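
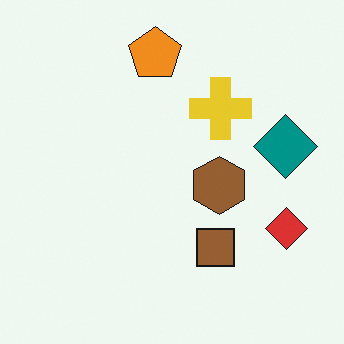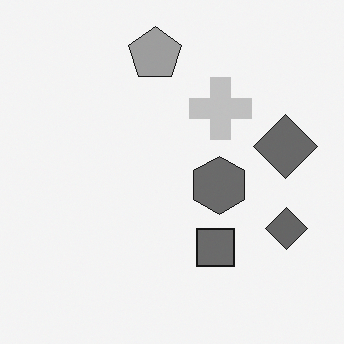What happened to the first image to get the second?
The image was converted to grayscale.

All color is removed — every shape is now a shade of grey.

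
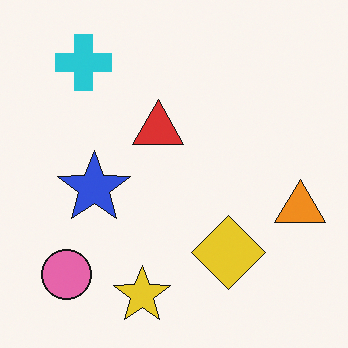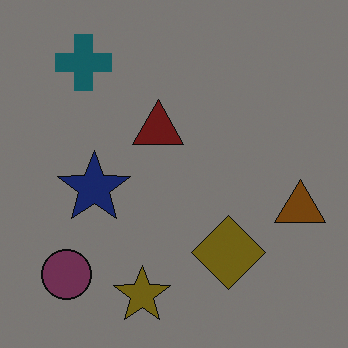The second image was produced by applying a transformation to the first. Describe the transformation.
Darkened a lot.

Every pixel — background and shapes alike — is uniformly darkened.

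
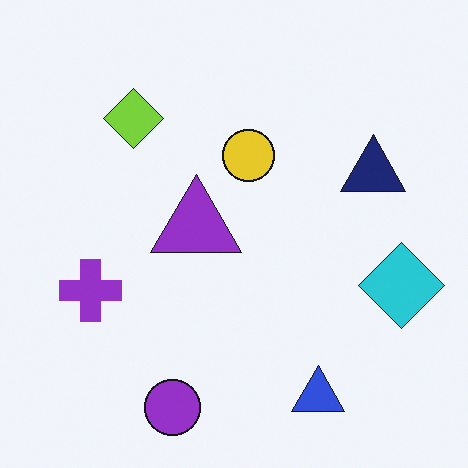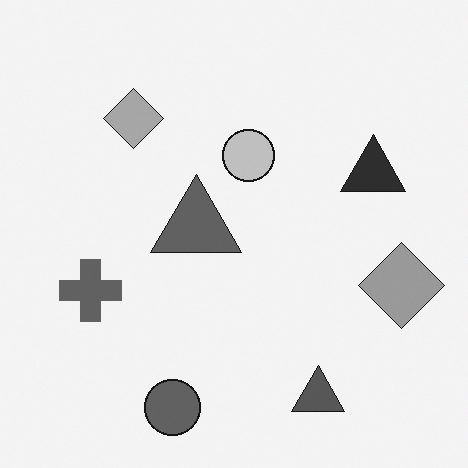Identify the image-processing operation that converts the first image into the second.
The second image is the first converted to grayscale.

All color is removed — every shape is now a shade of grey.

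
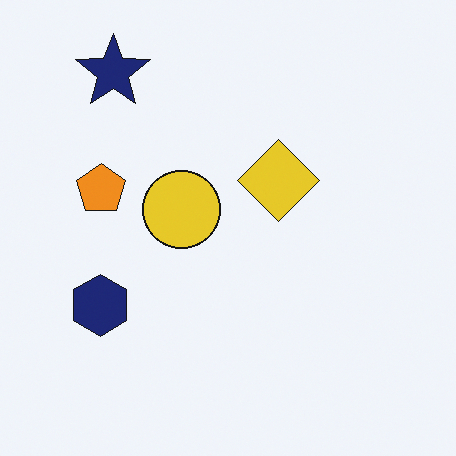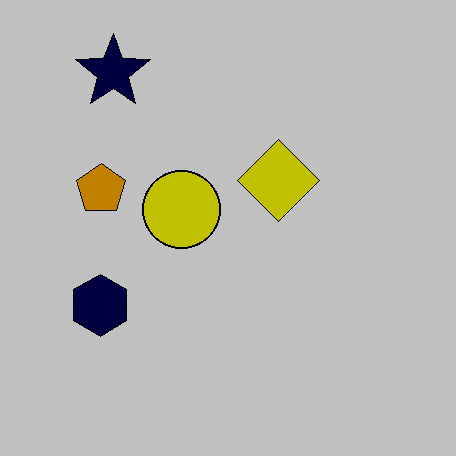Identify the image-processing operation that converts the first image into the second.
The image was heavily posterized to just a handful of flat colors.

Each flat color has snapped to a coarser quantized level — most visibly, the near-white background has dropped to a flat grey.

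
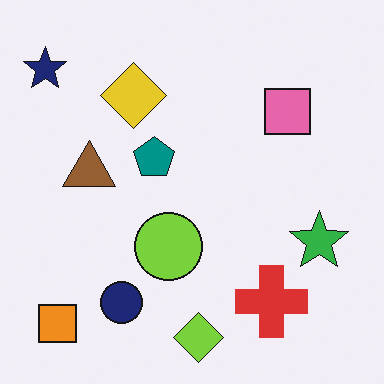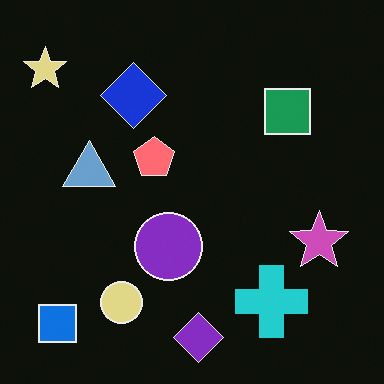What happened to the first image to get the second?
This is the original image color-inverted (negative).

The light background has become dark and every shape's color is its complement — a photographic negative.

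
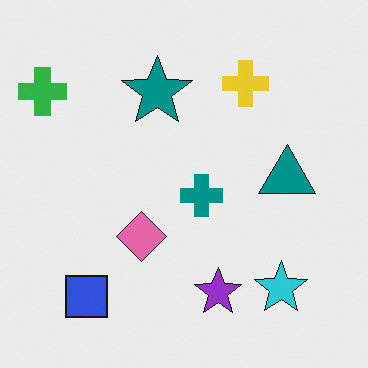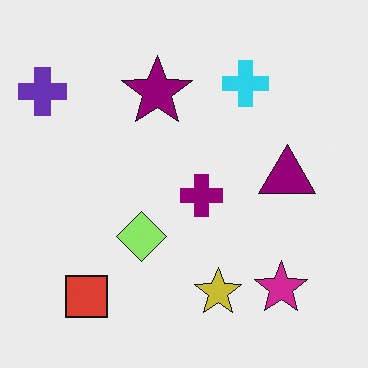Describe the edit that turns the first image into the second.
Hue-shifted through roughly a third of the color wheel.

Every shape's color has rotated by the same amount around the hue wheel — a uniform hue shift.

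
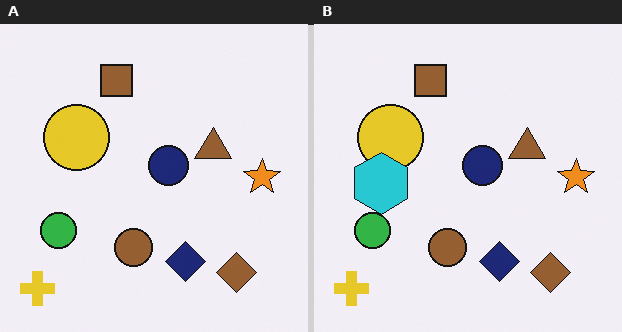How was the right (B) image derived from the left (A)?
The right (B) image is the left (A) overlaid with an additional cyan hexagon.

A cyan hexagon appears in the right (B) image that is absent from the left (A).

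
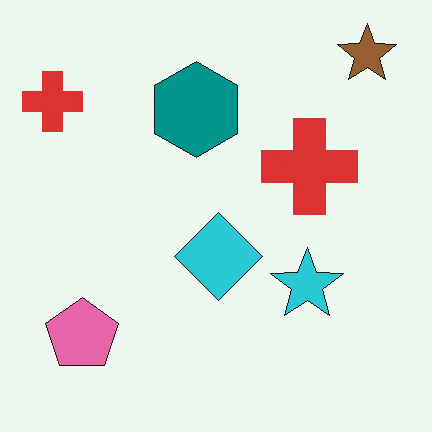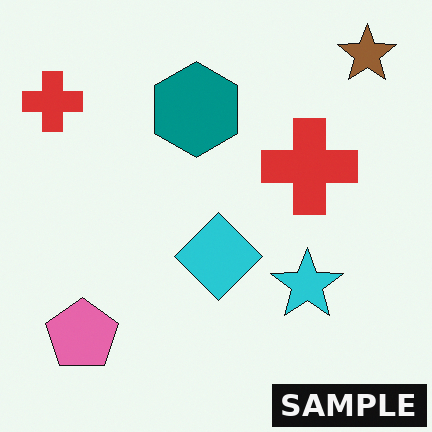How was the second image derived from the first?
The image was watermarked with the text "SAMPLE" in the lower-right corner.

A dark label reading "SAMPLE" appears in the lower-right corner.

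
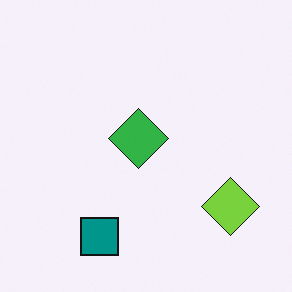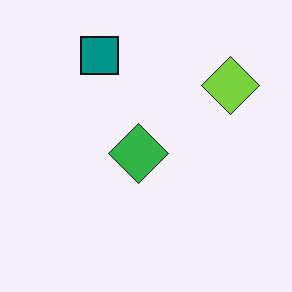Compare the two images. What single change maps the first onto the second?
The second image is the first flipped vertically (top ↔ bottom).

The teal square is in the bottom of the first image and the top of the second — shapes on opposite sides of the horizontal midline have swapped in a mirror flip.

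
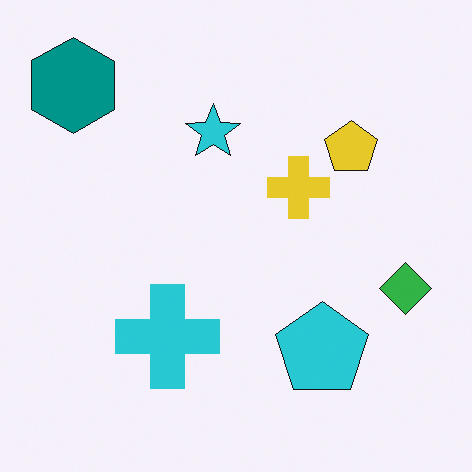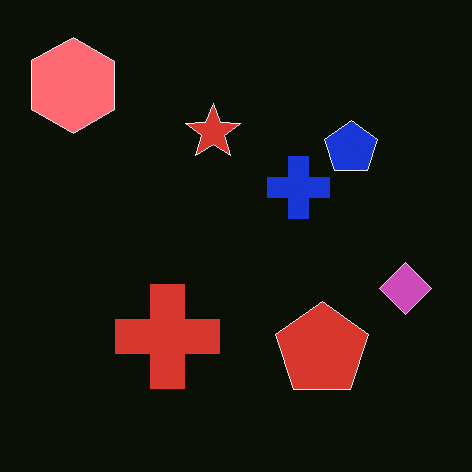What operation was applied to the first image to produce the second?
Color-inverted (negative).

The light background has become dark and every shape's color is its complement — a photographic negative.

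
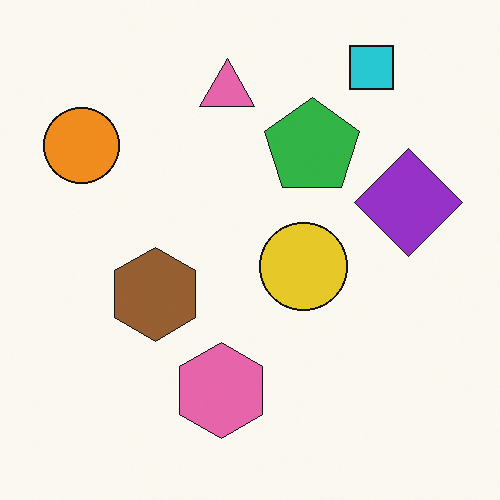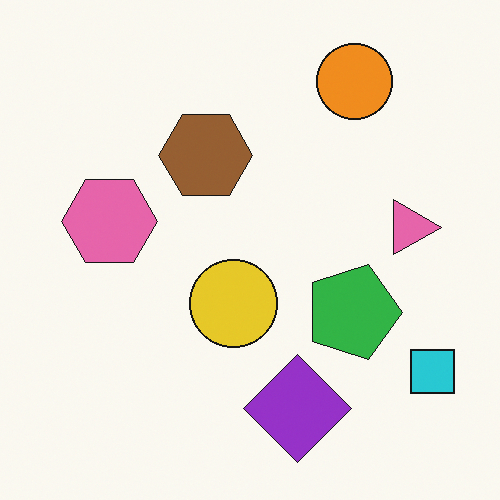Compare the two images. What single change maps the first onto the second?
This is the original image rotated 90° clockwise.

The cyan square sits in the top-right of the first image and the bottom-right of the second — consistent with a whole-image 90° clockwise rotation.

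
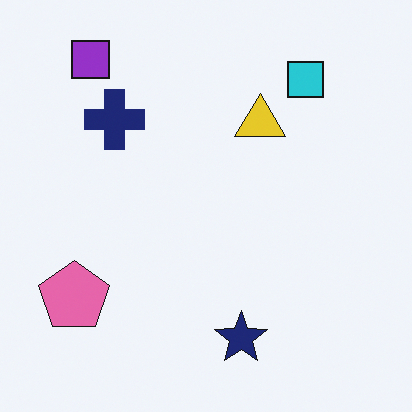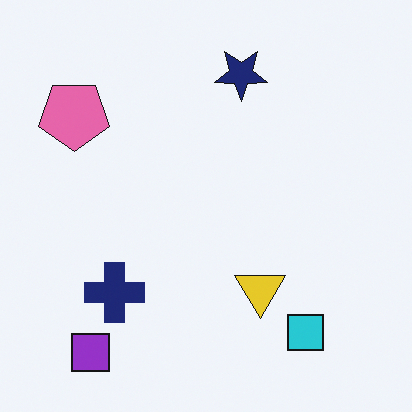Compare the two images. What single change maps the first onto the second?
The transformation is: flipped vertically (top ↔ bottom).

The purple square is in the top-left of the first image and the bottom-left of the second — shapes on opposite sides of the horizontal midline have swapped in a mirror flip.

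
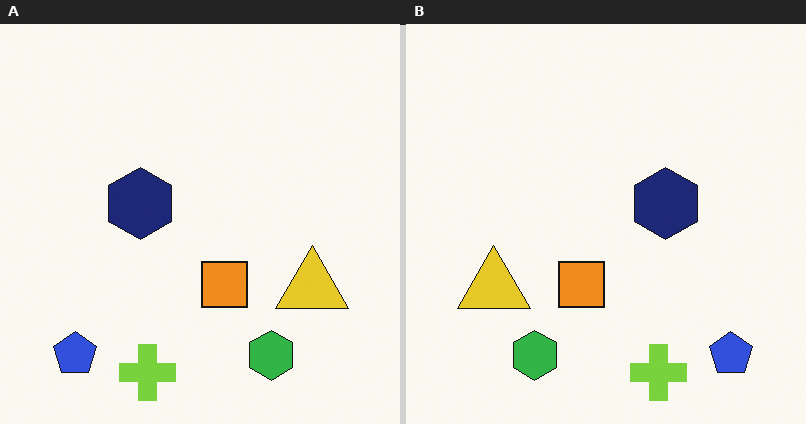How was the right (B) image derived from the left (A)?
Flipped horizontally (left ↔ right).

The blue pentagon is in the bottom-left of the left (A) image and the bottom-right of the right (B) — shapes on opposite sides of the vertical midline have swapped in a mirror flip.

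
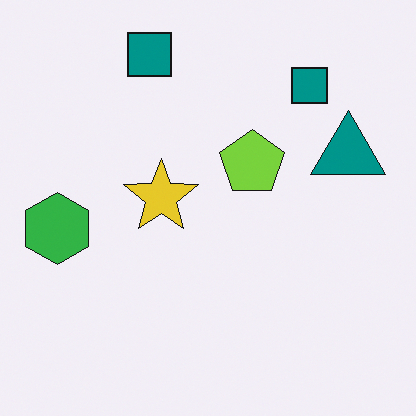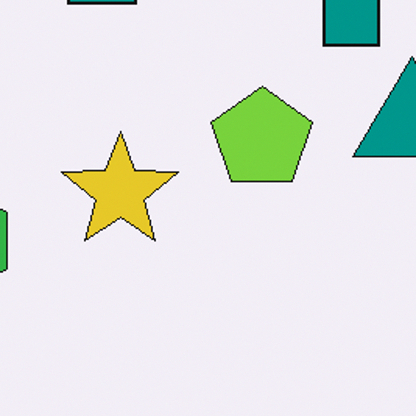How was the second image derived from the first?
The transformation is: cropped to a modestly smaller region and rescaled.

The visible shapes are larger and the field of view is narrower; shapes near the original edges may be partly or wholly outside the frame — a crop-and-rescale.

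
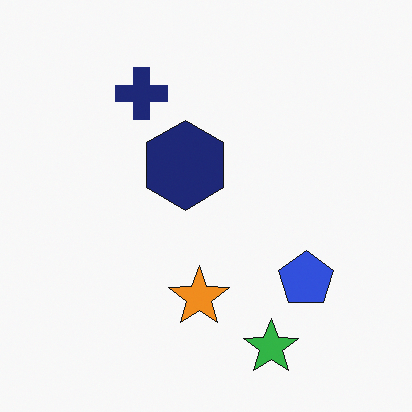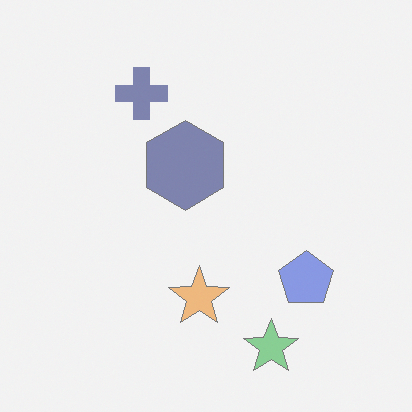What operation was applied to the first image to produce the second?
The second image is the first given much lower contrast.

Tones are pushed toward mid-grey across the whole image — a global contrast change.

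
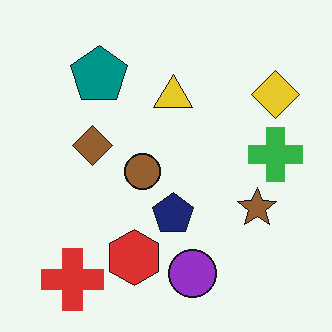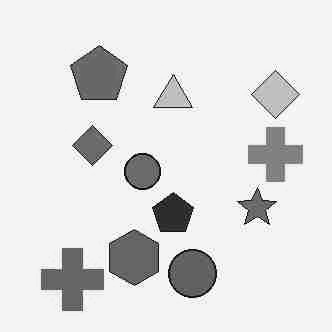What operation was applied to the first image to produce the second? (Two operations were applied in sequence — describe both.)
The second image is the first heavily JPEG-compressed with obvious blocking artifacts, then converted to grayscale.

Blocky 8×8 compression artifacts appear around shape edges and the flat background shows ringing — characteristic JPEG degradation. All color is removed — every shape is now a shade of grey.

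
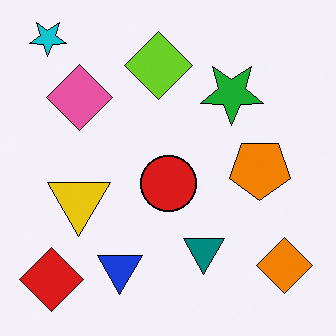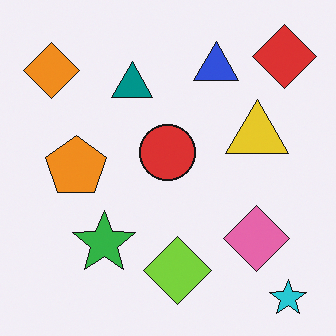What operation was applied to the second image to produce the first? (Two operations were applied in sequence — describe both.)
It was rotated 180°, then given slightly increased contrast.

The cyan star sits in the bottom-right of the second image and the top-left of the first — consistent with a whole-image 180° rotation. Tones are pushed away from mid-grey across the whole image — a global contrast change.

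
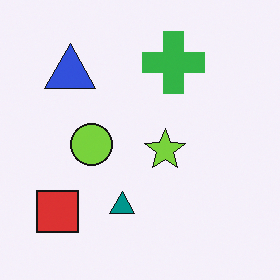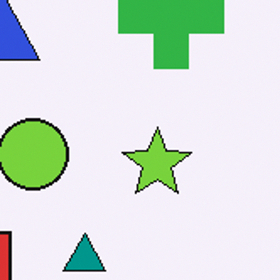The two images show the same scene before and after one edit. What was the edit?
It was cropped to a noticeably smaller region and rescaled.

The visible shapes are larger and the field of view is narrower; shapes near the original edges may be partly or wholly outside the frame — a crop-and-rescale.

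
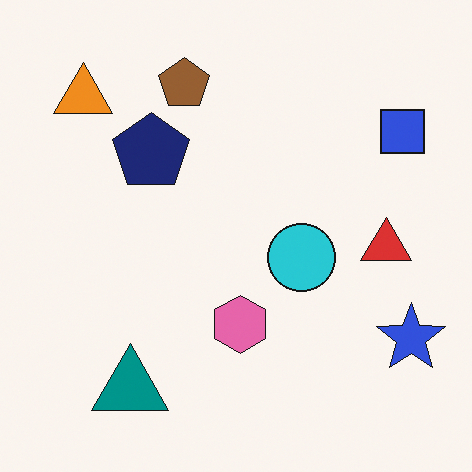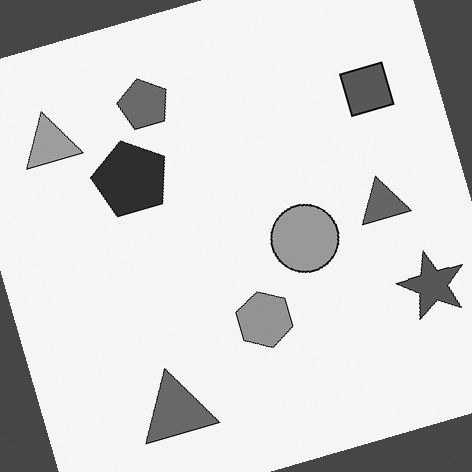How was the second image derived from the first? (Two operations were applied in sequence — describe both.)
It was converted to grayscale, then rotated counter-clockwise by a moderate amount.

All color is removed — every shape is now a shade of grey. Every shape is tilted by the same angle and the image corners show triangular fill wedges — a whole-image rotation by a non-right angle.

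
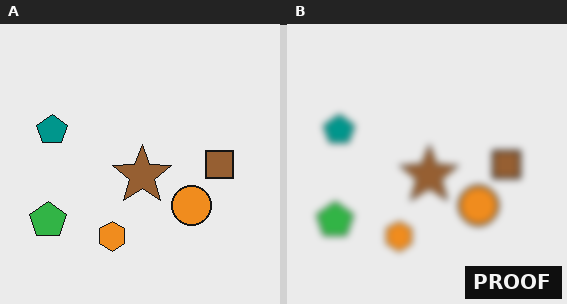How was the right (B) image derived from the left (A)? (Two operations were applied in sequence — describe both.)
The transformation is: moderately blurred, then watermarked with the text "PROOF" in the lower-right corner.

Shape edges and outlines are uniformly softened across the whole image. A dark label reading "PROOF" appears in the lower-right corner.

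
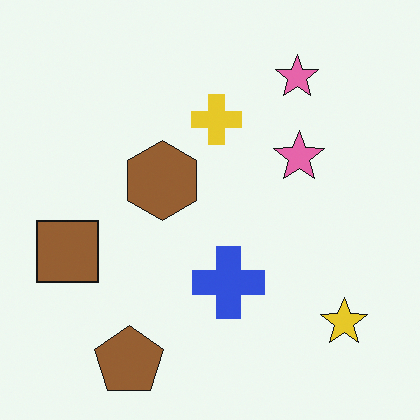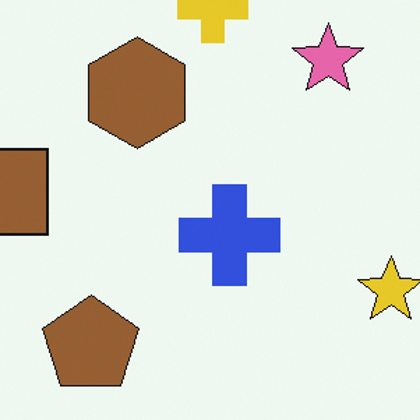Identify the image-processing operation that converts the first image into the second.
The image was cropped to a modestly smaller region and rescaled.

The visible shapes are larger and the field of view is narrower; shapes near the original edges may be partly or wholly outside the frame — a crop-and-rescale.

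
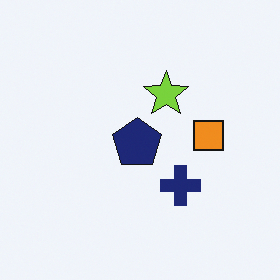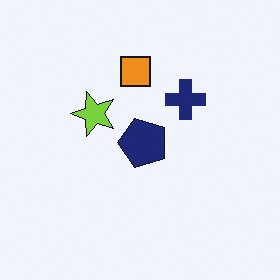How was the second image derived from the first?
Rotated 90° counter-clockwise.

The orange square sits in the right of the first image and the top of the second — consistent with a whole-image 90° counter-clockwise rotation.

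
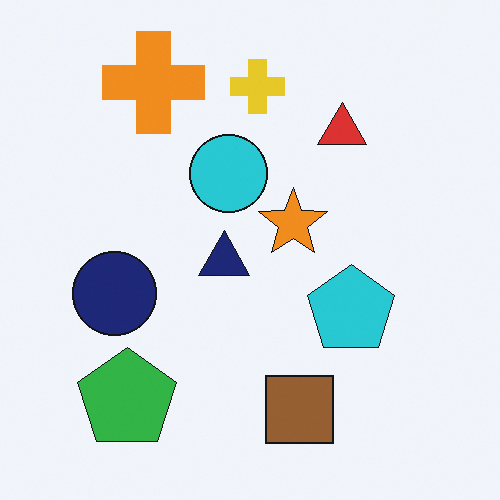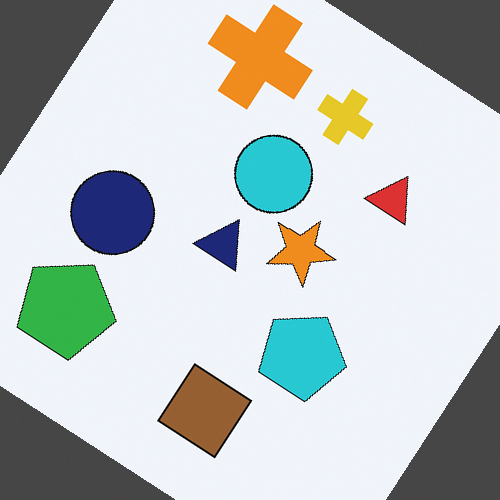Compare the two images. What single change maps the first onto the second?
The second image is the first rotated clockwise by a large amount — several tens of degrees.

Every shape is tilted by the same angle and the image corners show triangular fill wedges — a whole-image rotation by a non-right angle.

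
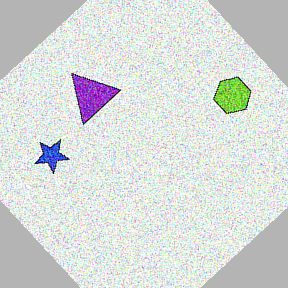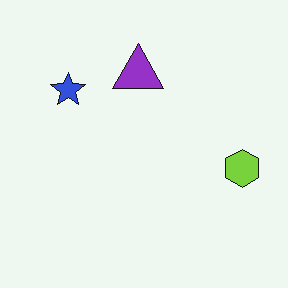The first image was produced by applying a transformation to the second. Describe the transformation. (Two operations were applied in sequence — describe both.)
Degraded with heavy additive noise, then rotated counter-clockwise by a large amount — several tens of degrees.

Random speckle covers the whole image, including the flat background. Every shape is tilted by the same angle and the image corners show triangular fill wedges — a whole-image rotation by a non-right angle.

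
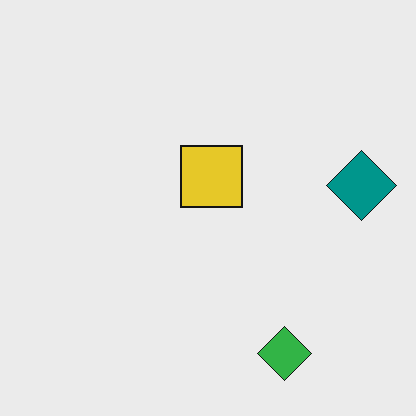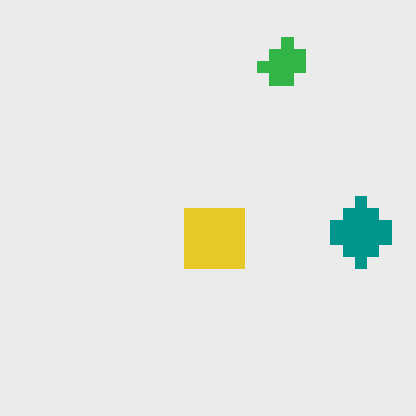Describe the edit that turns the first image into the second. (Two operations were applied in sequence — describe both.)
The image was coarsely pixelated, then flipped vertically (top ↔ bottom).

Shapes are reduced to large square blocks; fine edges and outlines are lost — a downscale-then-upscale (mosaic) effect. The green diamond is in the bottom-right of the first image and the top-right of the second — shapes on opposite sides of the horizontal midline have swapped in a mirror flip.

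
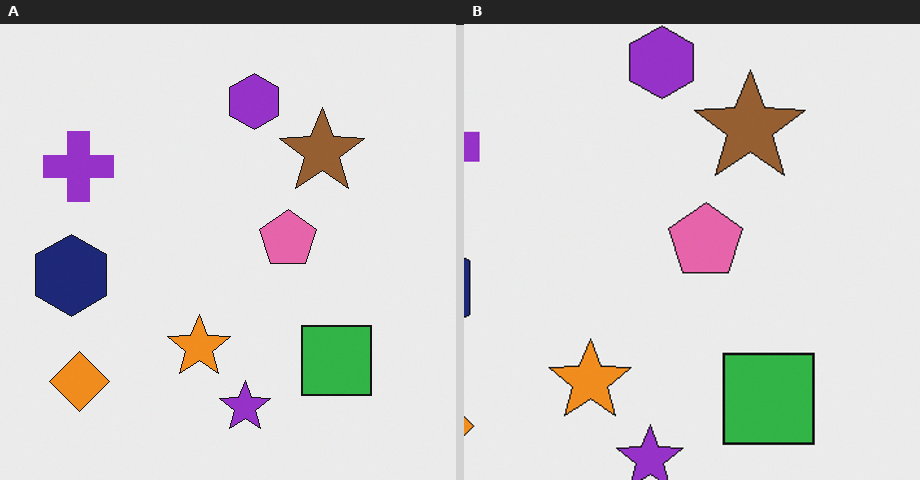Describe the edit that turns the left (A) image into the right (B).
The transformation is: cropped slightly and scaled back up.

The visible shapes are larger and the field of view is narrower; shapes near the original edges may be partly or wholly outside the frame — a crop-and-rescale.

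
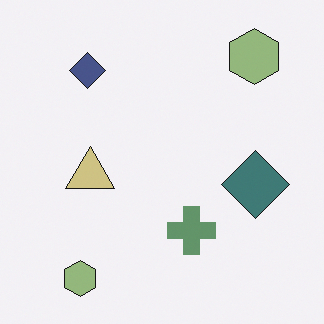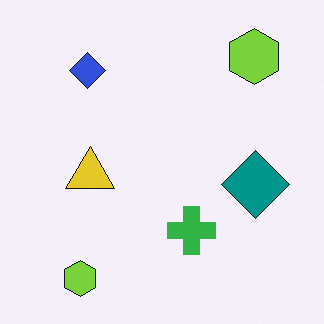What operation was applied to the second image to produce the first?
The first image is the second made much more muted (saturation change).

All colors are more muted and greyish — a global saturation change.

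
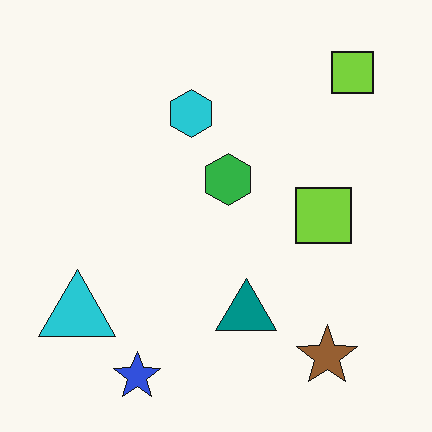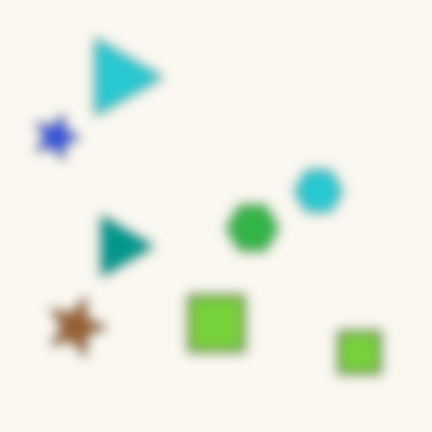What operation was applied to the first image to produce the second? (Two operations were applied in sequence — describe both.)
This is the original image rotated 90° clockwise, then heavily blurred.

The brown star sits in the bottom-right of the first image and the bottom-left of the second — consistent with a whole-image 90° clockwise rotation. Shape edges and outlines are uniformly softened across the whole image.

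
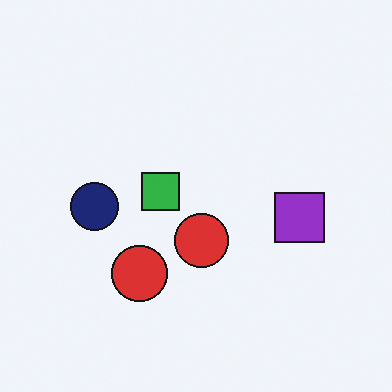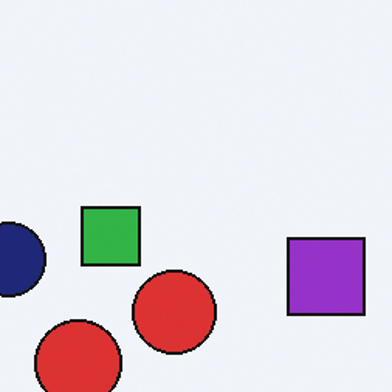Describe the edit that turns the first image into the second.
The second image is the first cropped slightly and scaled back up.

The visible shapes are larger and the field of view is narrower; shapes near the original edges may be partly or wholly outside the frame — a crop-and-rescale.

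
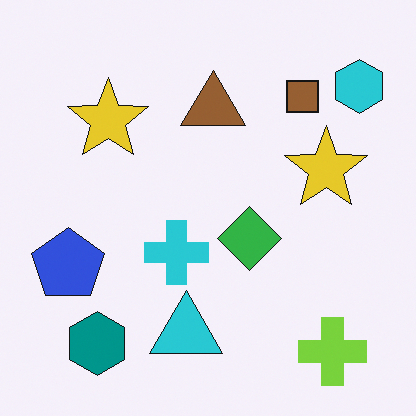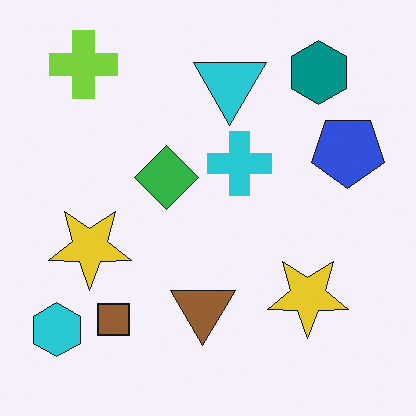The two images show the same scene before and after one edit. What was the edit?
Rotated 180°.

The cyan hexagon sits in the top-right of the first image and the bottom-left of the second — consistent with a whole-image 180° rotation.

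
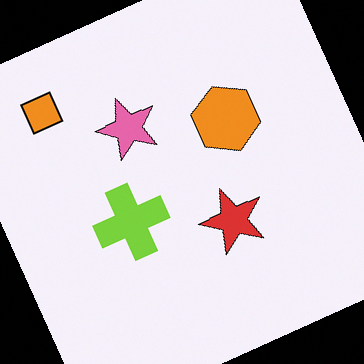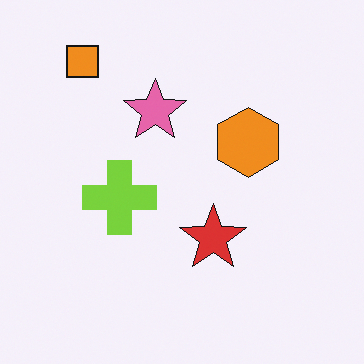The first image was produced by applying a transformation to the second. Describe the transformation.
This is the original image rotated counter-clockwise by a moderate amount.

Every shape is tilted by the same angle and the image corners show triangular fill wedges — a whole-image rotation by a non-right angle.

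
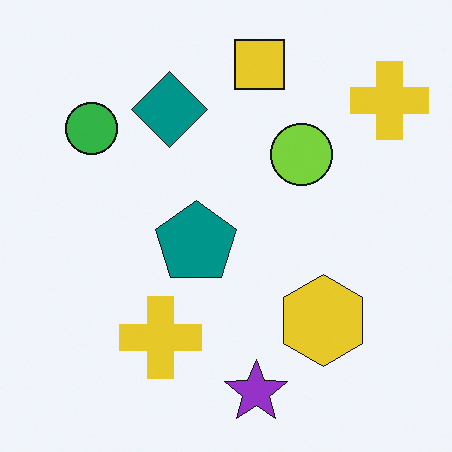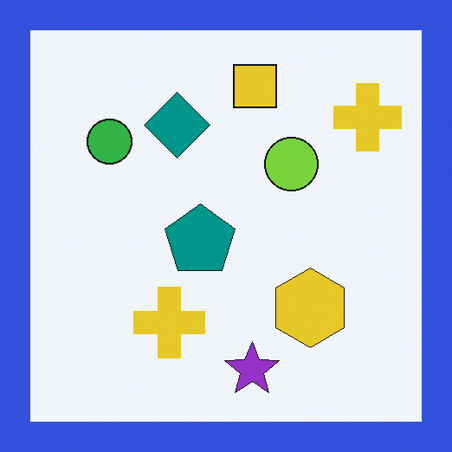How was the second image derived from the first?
The second image is the first framed with a blue border.

A solid blue frame runs around the edge of the second image, with the content slightly shrunk inside it.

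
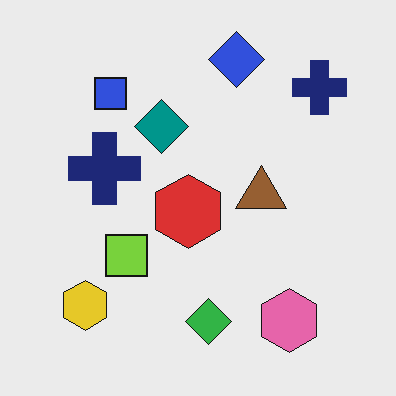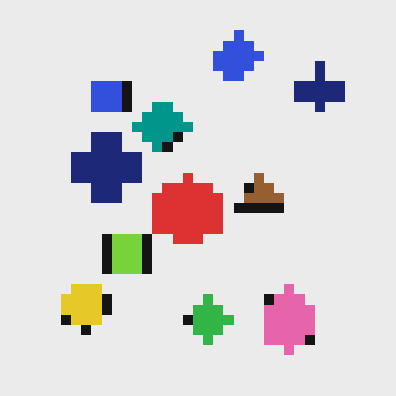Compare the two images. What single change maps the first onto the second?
It was heavily pixelated into large blocks.

Shapes are reduced to large square blocks; fine edges and outlines are lost — a downscale-then-upscale (mosaic) effect.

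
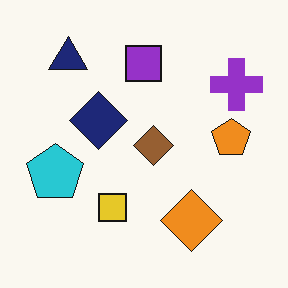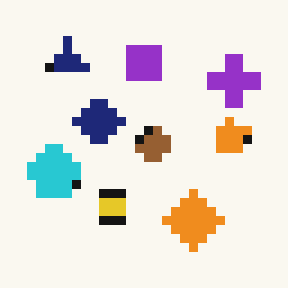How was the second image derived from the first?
It was heavily pixelated into large blocks.

Shapes are reduced to large square blocks; fine edges and outlines are lost — a downscale-then-upscale (mosaic) effect.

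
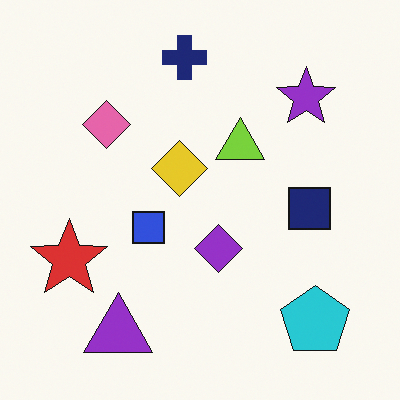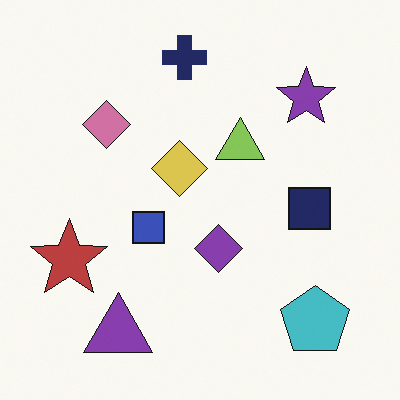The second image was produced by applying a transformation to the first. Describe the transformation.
This is the original image slightly desaturated.

All colors are more muted and greyish — a global saturation change.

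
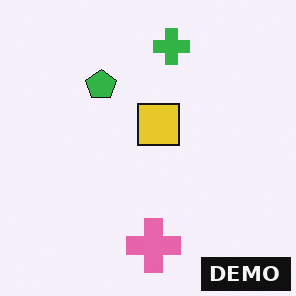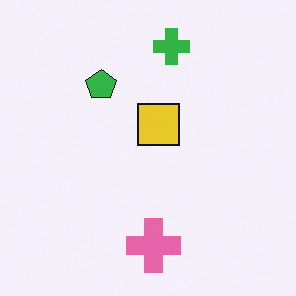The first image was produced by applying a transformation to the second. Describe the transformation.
The transformation is: watermarked with the text "DEMO" in the lower-right corner.

A dark label reading "DEMO" appears in the lower-right corner.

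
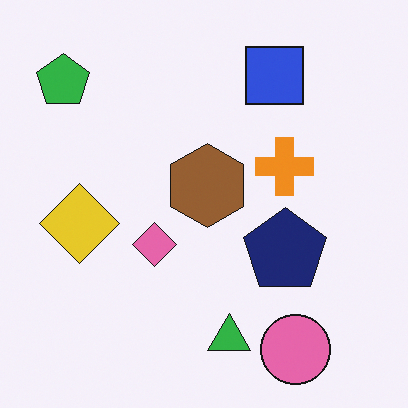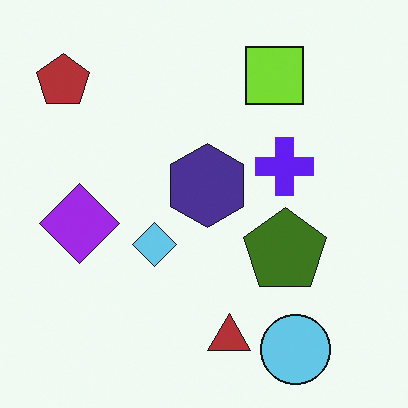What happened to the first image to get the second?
The image was hue-shifted by a large amount.

Every shape's color has rotated by the same amount around the hue wheel — a uniform hue shift.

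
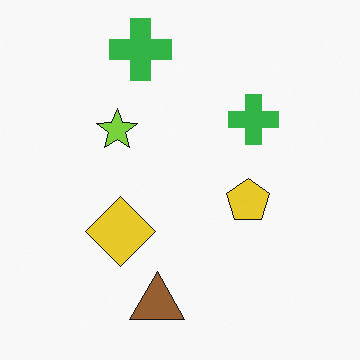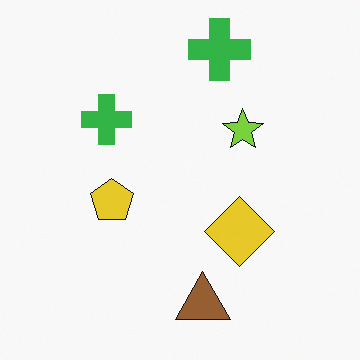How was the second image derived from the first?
It was flipped horizontally (left ↔ right).

The yellow pentagon is in the right of the first image and the left of the second — shapes on opposite sides of the vertical midline have swapped in a mirror flip.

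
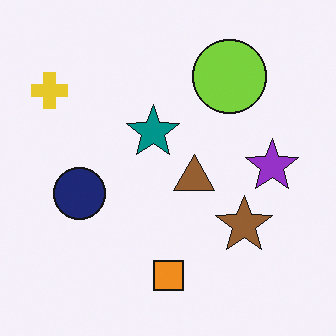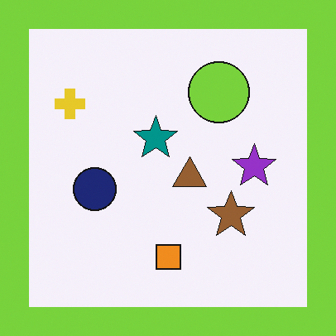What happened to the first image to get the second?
This is the original image framed with a lime border.

A solid lime frame runs around the edge of the second image, with the content slightly shrunk inside it.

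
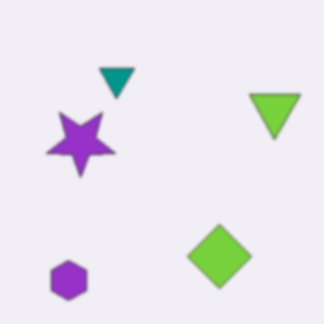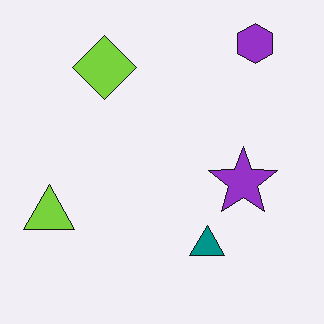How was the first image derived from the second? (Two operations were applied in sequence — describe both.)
This is the original image rotated 180°, then lightly blurred.

The purple hexagon sits in the top-right of the second image and the bottom-left of the first — consistent with a whole-image 180° rotation. Shape edges and outlines are uniformly softened across the whole image.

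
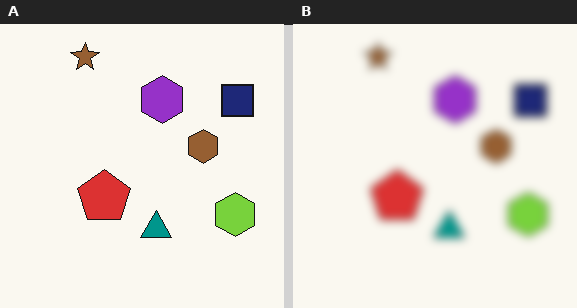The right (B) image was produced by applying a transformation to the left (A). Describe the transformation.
The image was noticeably gaussian-blurred.

Shape edges and outlines are uniformly softened across the whole image.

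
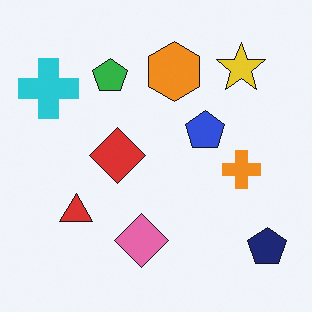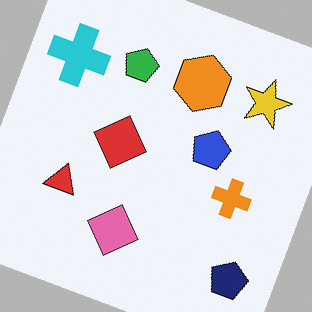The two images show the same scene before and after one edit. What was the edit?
It was rotated clockwise by a clearly visible amount.

Every shape is tilted by the same angle and the image corners show triangular fill wedges — a whole-image rotation by a non-right angle.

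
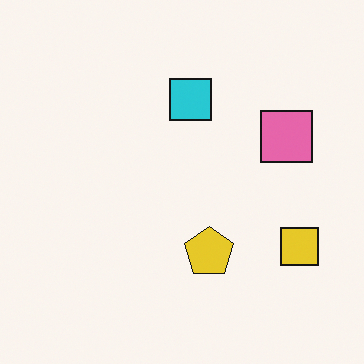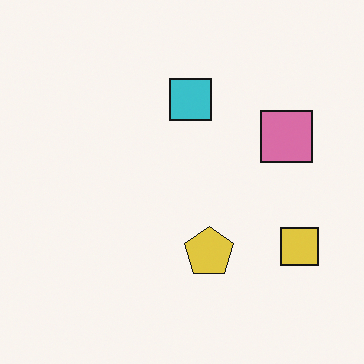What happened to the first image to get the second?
The transformation is: slightly desaturated.

All colors are more muted and greyish — a global saturation change.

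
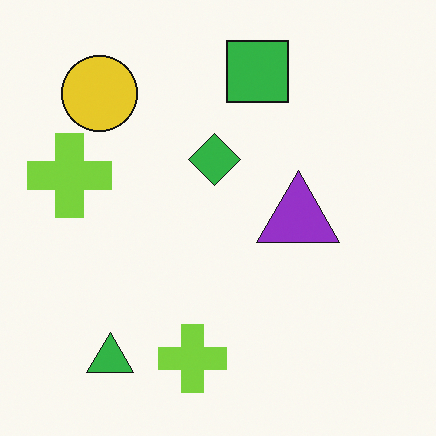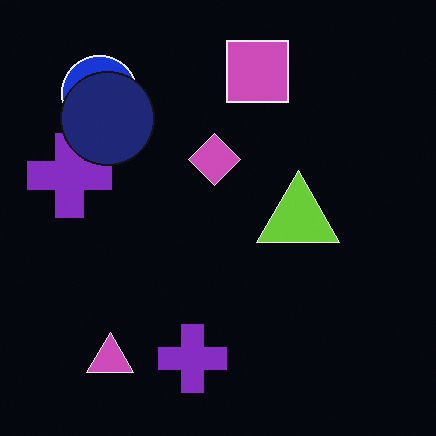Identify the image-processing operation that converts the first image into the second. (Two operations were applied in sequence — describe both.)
The transformation is: color-inverted (negative), then overlaid with an additional navy circle.

The light background has become dark and every shape's color is its complement — a photographic negative. A navy circle appears in the second image that is absent from the first.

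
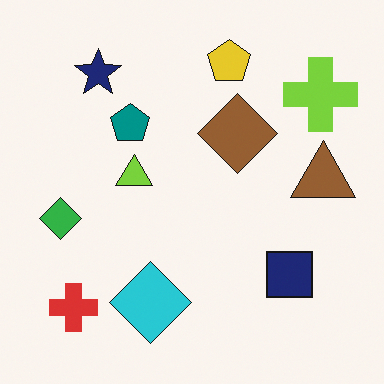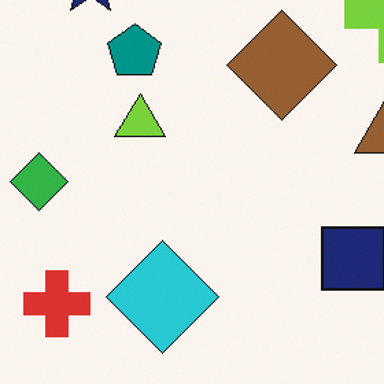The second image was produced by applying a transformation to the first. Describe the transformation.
The transformation is: cropped slightly and scaled back up.

The visible shapes are larger and the field of view is narrower; shapes near the original edges may be partly or wholly outside the frame — a crop-and-rescale.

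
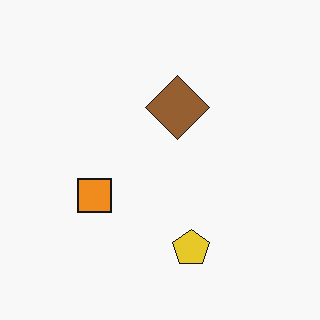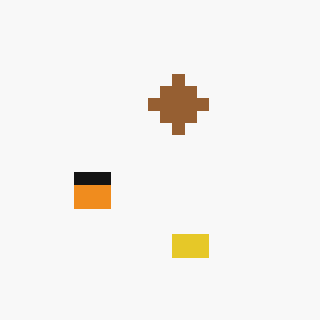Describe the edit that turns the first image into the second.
This is the original image coarsely pixelated.

Shapes are reduced to large square blocks; fine edges and outlines are lost — a downscale-then-upscale (mosaic) effect.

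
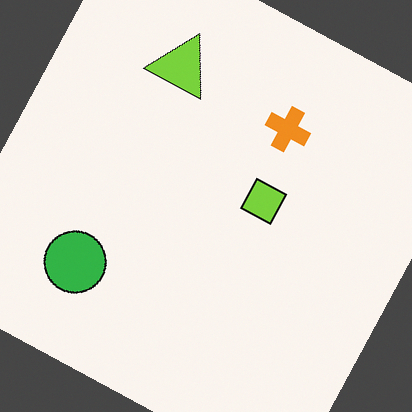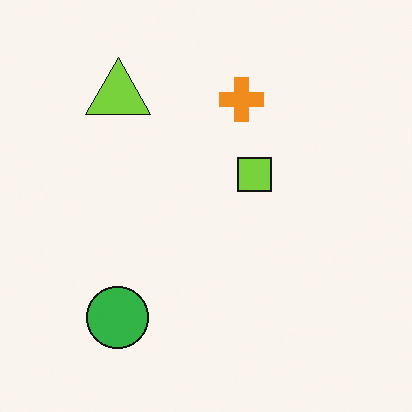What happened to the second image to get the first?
This is the original image rotated clockwise by a clearly visible amount.

Every shape is tilted by the same angle and the image corners show triangular fill wedges — a whole-image rotation by a non-right angle.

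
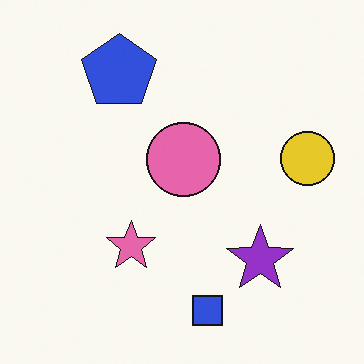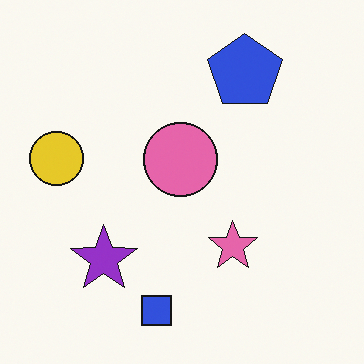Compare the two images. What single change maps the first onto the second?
Flipped horizontally (left ↔ right).

The yellow circle is in the right of the first image and the left of the second — shapes on opposite sides of the vertical midline have swapped in a mirror flip.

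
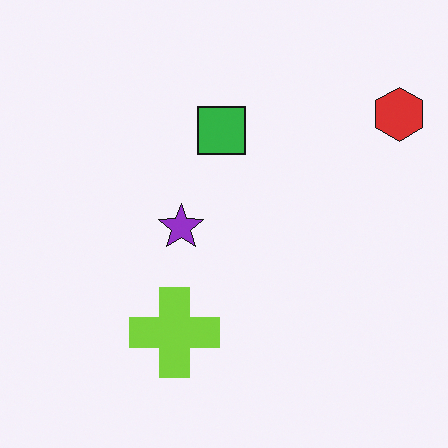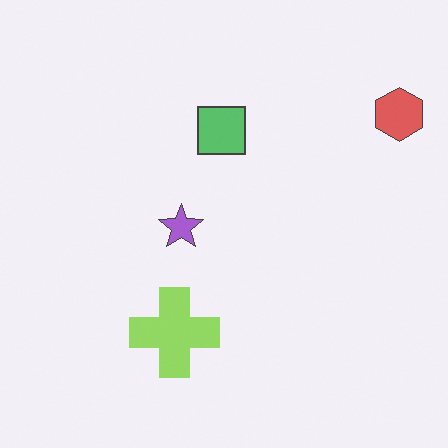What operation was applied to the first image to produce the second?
Given slightly reduced contrast.

Tones are pushed toward mid-grey across the whole image — a global contrast change.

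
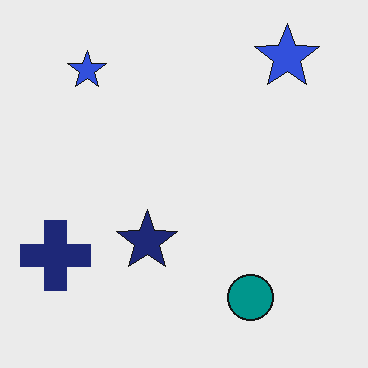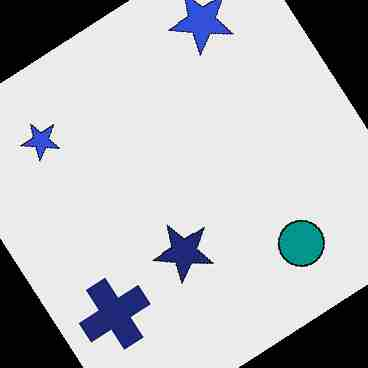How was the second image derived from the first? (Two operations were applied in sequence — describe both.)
The second image is the first rotated counter-clockwise by a large amount — several tens of degrees, then heavily JPEG-compressed with obvious blocking artifacts.

Every shape is tilted by the same angle and the image corners show triangular fill wedges — a whole-image rotation by a non-right angle. Blocky 8×8 compression artifacts appear around shape edges and the flat background shows ringing — characteristic JPEG degradation.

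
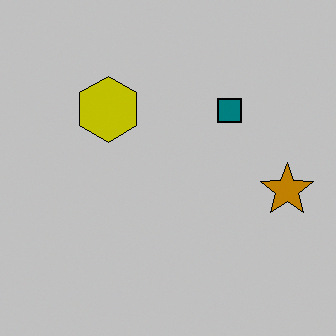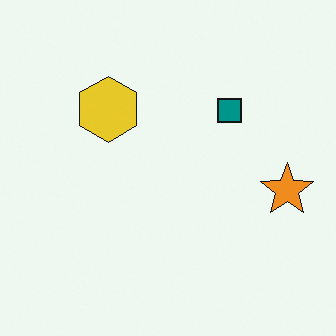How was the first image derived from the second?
This is the original image heavily posterized to just a handful of flat colors.

Each flat color has snapped to a coarser quantized level — most visibly, the near-white background has dropped to a flat grey.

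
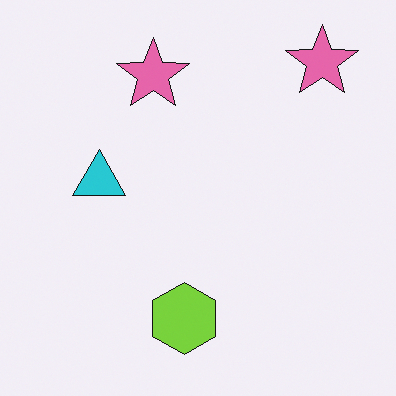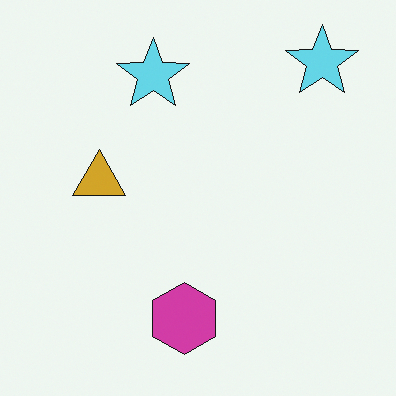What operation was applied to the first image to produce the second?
This is the original image hue-shifted through roughly half the color wheel.

Every shape's color has rotated by the same amount around the hue wheel — a uniform hue shift.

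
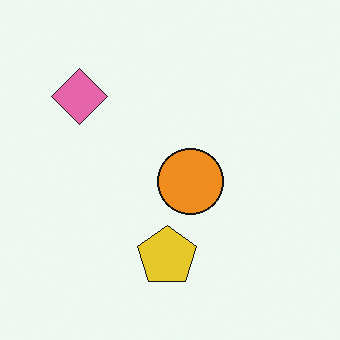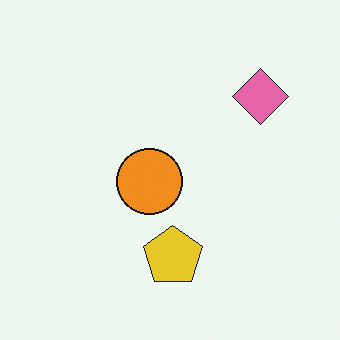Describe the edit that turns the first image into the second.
The second image is the first flipped horizontally (left ↔ right).

The pink diamond is in the top-left of the first image and the top-right of the second — shapes on opposite sides of the vertical midline have swapped in a mirror flip.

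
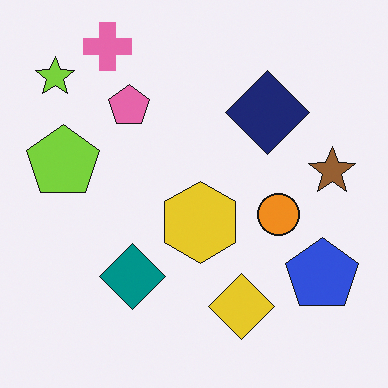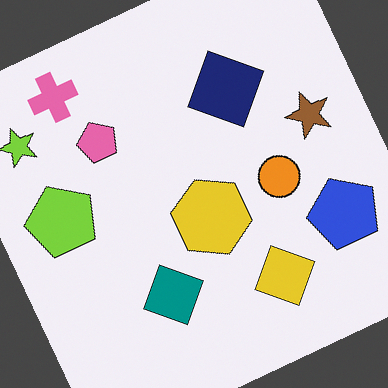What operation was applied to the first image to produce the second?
This is the original image rotated counter-clockwise by a moderate amount.

Every shape is tilted by the same angle and the image corners show triangular fill wedges — a whole-image rotation by a non-right angle.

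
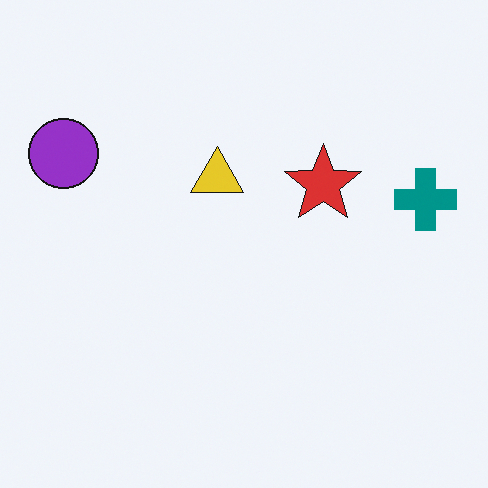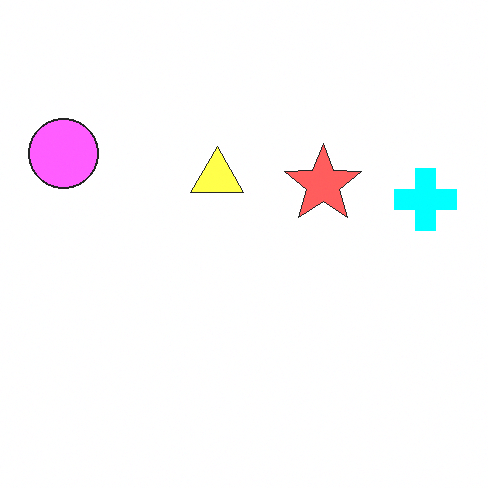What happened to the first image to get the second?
Noticeably brightened.

Every pixel — background and shapes alike — is uniformly brightened.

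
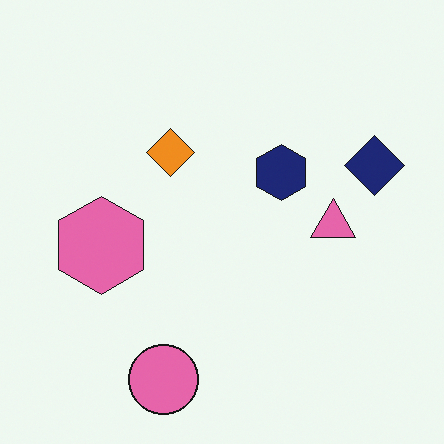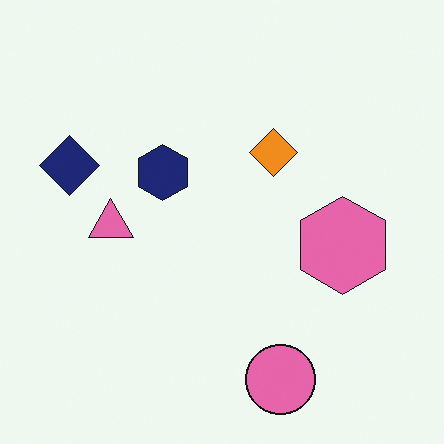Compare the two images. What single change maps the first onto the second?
It was flipped horizontally (left ↔ right).

The navy diamond is in the right of the first image and the left of the second — shapes on opposite sides of the vertical midline have swapped in a mirror flip.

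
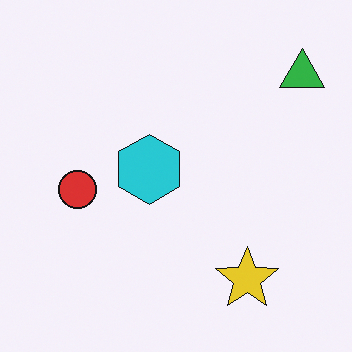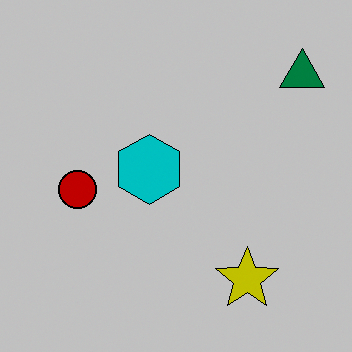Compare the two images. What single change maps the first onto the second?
It was heavily posterized to just a handful of flat colors.

Each flat color has snapped to a coarser quantized level — most visibly, the near-white background has dropped to a flat grey.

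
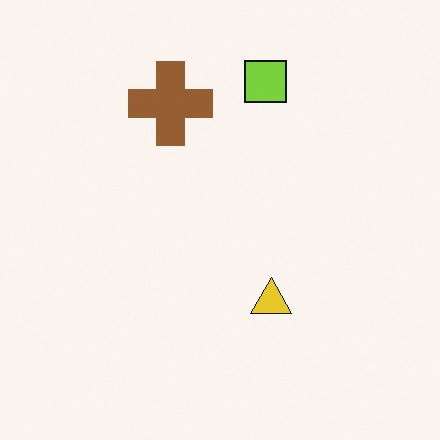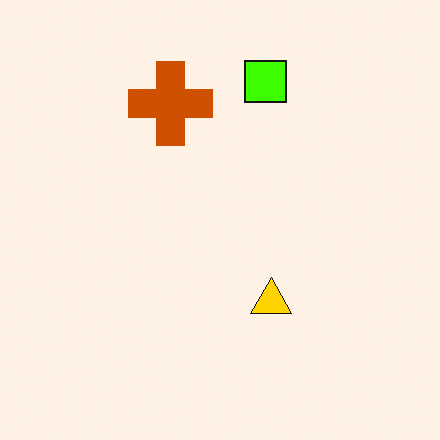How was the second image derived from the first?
It was heavily oversaturated.

All colors are more vivid — a global saturation change.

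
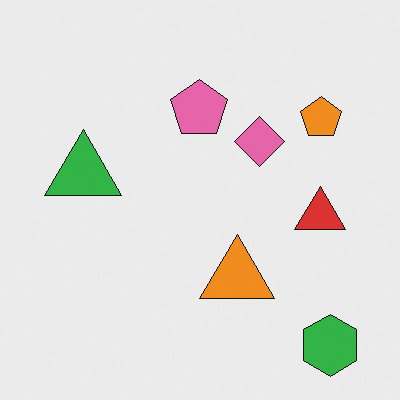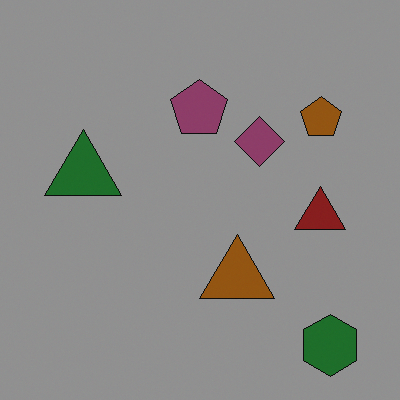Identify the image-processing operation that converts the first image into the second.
Substantially darkened.

Every pixel — background and shapes alike — is uniformly darkened.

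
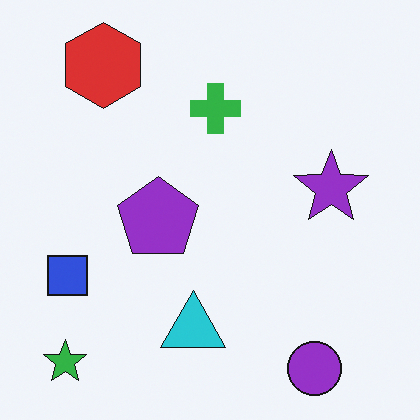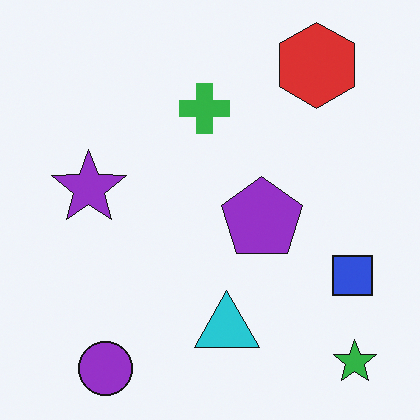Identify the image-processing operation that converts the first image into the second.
Flipped horizontally (left ↔ right).

The green star is in the bottom-left of the first image and the bottom-right of the second — shapes on opposite sides of the vertical midline have swapped in a mirror flip.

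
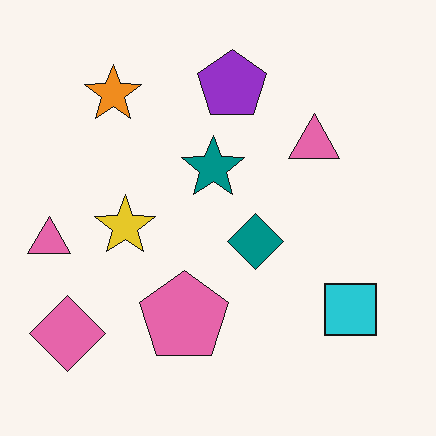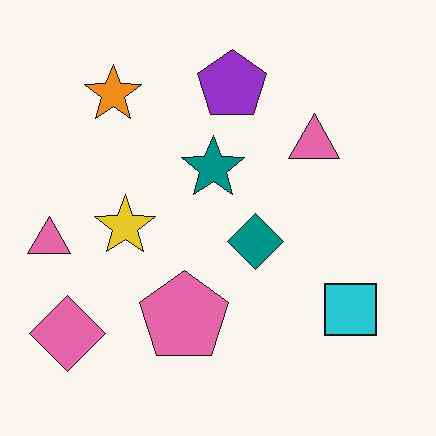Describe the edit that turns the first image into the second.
The image was JPEG-compressed with visible artifacts.

Blocky 8×8 compression artifacts appear around shape edges and the flat background shows ringing — characteristic JPEG degradation.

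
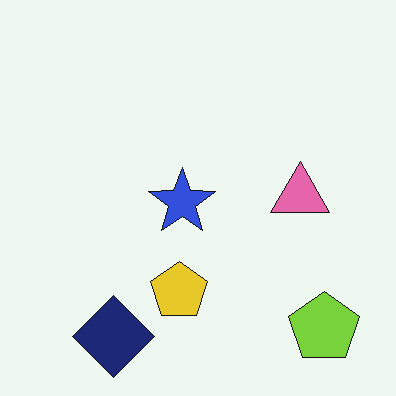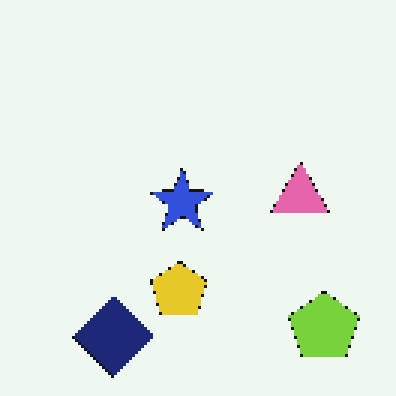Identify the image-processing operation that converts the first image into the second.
This is the original image lightly pixelated (a mild mosaic effect).

Shapes are reduced to large square blocks; fine edges and outlines are lost — a downscale-then-upscale (mosaic) effect.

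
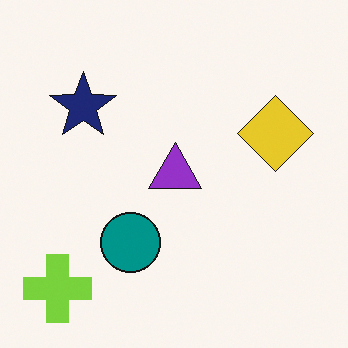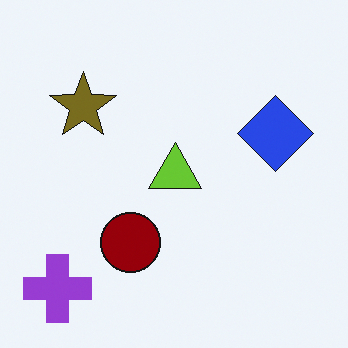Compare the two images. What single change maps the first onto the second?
The second image is the first hue-shifted by a large amount.

Every shape's color has rotated by the same amount around the hue wheel — a uniform hue shift.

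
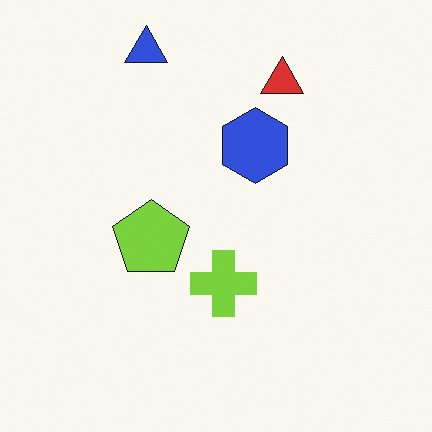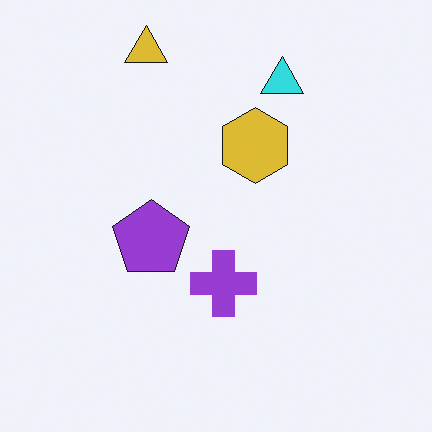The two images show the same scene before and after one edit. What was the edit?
Hue-shifted through roughly half the color wheel.

Every shape's color has rotated by the same amount around the hue wheel — a uniform hue shift.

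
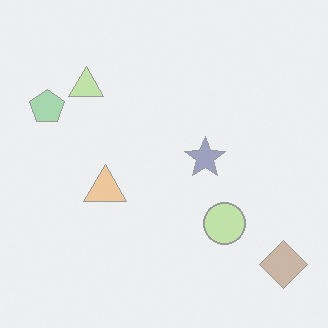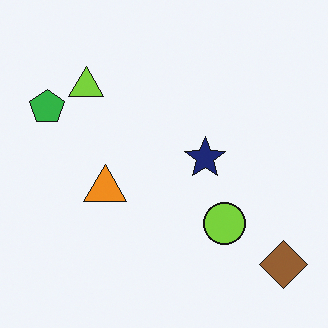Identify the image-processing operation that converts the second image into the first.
Washed out (contrast reduced).

Tones are pushed toward mid-grey across the whole image — a global contrast change.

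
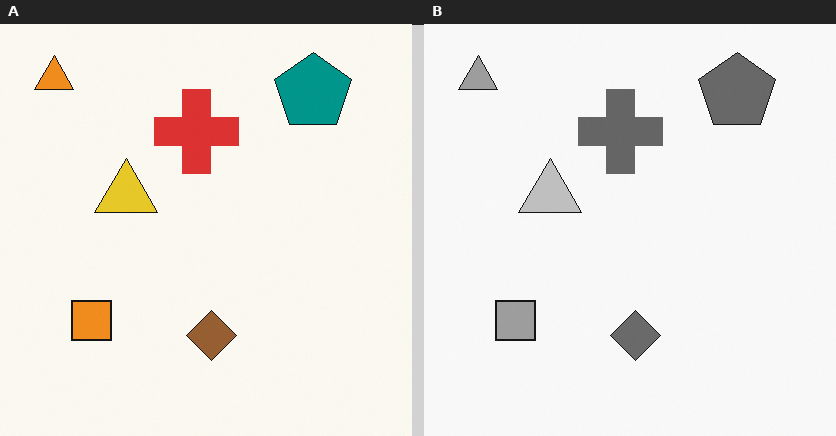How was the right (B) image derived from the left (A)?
This is the original image converted to grayscale.

All color is removed — every shape is now a shade of grey.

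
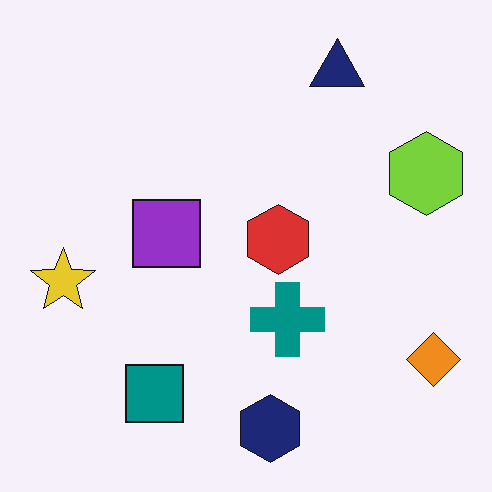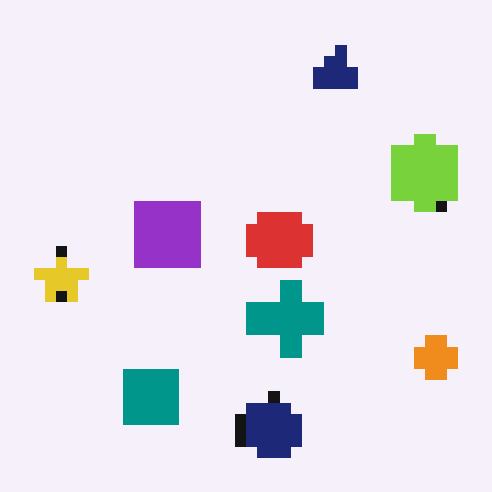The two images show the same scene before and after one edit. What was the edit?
The second image is the first heavily pixelated into large blocks.

Shapes are reduced to large square blocks; fine edges and outlines are lost — a downscale-then-upscale (mosaic) effect.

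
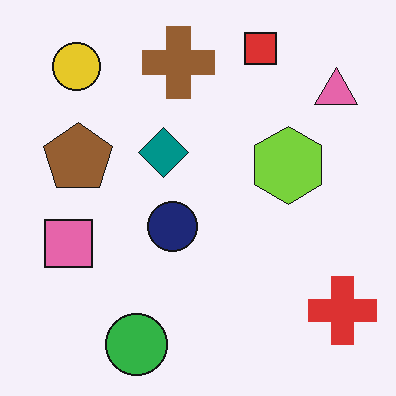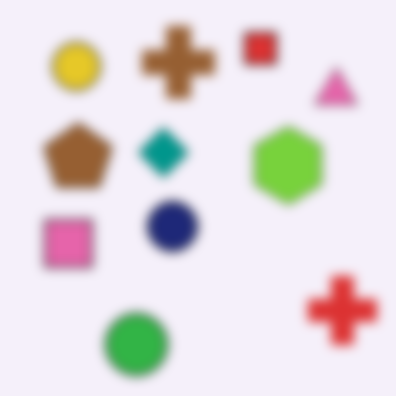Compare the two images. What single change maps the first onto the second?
The transformation is: heavily blurred.

Shape edges and outlines are uniformly softened across the whole image.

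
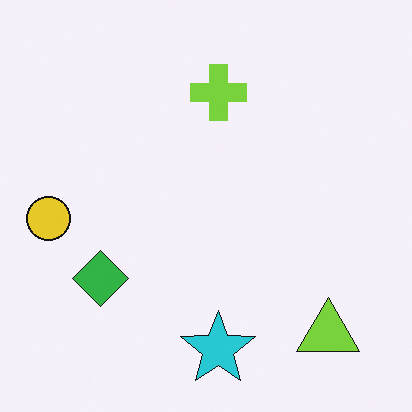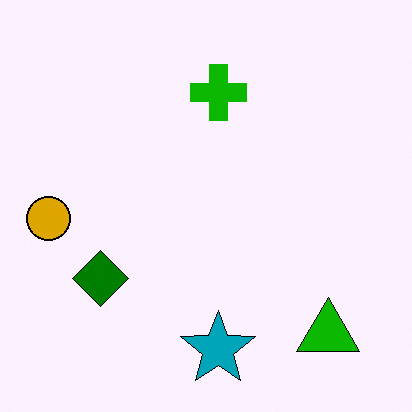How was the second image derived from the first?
It was given much higher contrast.

Tones are pushed away from mid-grey across the whole image — a global contrast change.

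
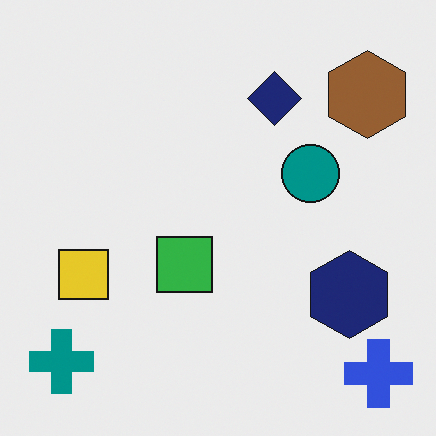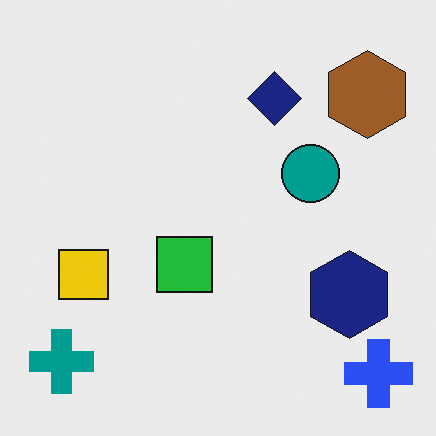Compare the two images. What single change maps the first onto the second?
It was slightly oversaturated.

All colors are more vivid — a global saturation change.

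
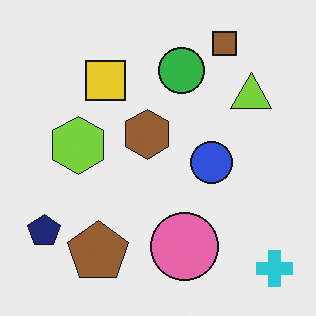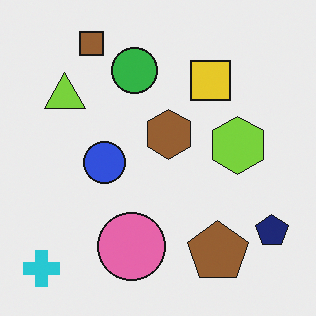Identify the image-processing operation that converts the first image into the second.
It was flipped horizontally (left ↔ right).

The cyan cross is in the bottom-right of the first image and the bottom-left of the second — shapes on opposite sides of the vertical midline have swapped in a mirror flip.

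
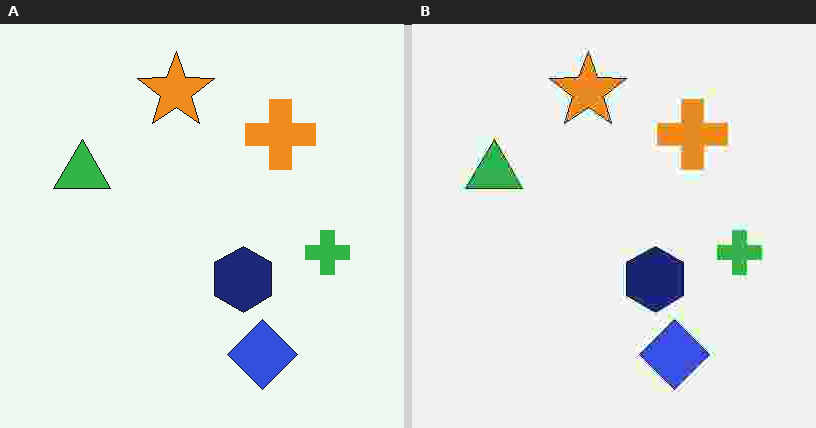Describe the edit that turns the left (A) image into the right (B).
The right (B) image is the left (A) degraded with heavy JPEG compression.

Blocky 8×8 compression artifacts appear around shape edges and the flat background shows ringing — characteristic JPEG degradation.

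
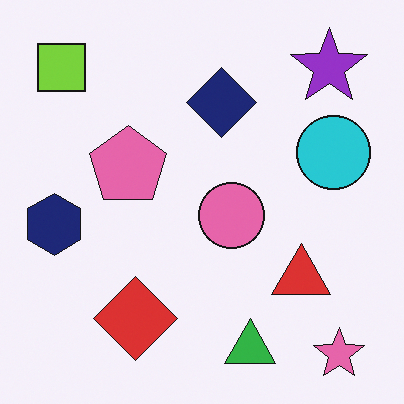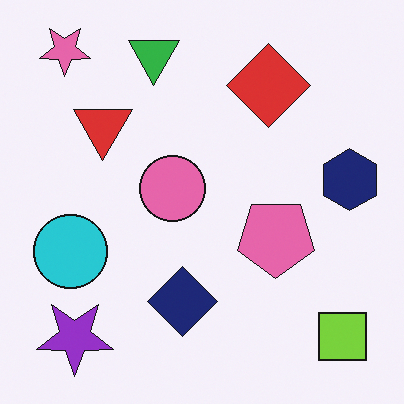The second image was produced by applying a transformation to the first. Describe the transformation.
The transformation is: rotated 180°.

The pink star sits in the bottom-right of the first image and the top-left of the second — consistent with a whole-image 180° rotation.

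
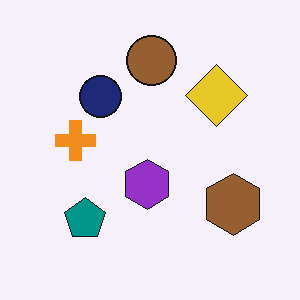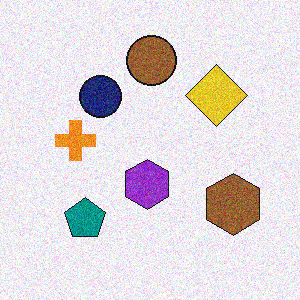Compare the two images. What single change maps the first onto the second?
The second image is the first degraded with moderate additive noise.

Random speckle covers the whole image, including the flat background.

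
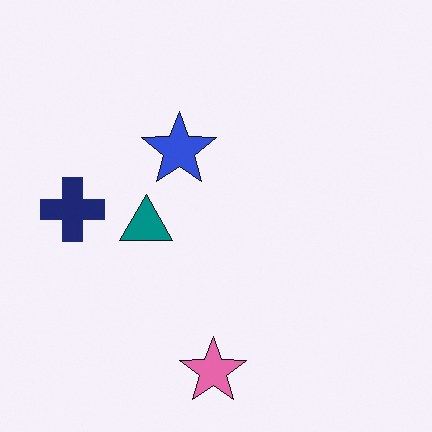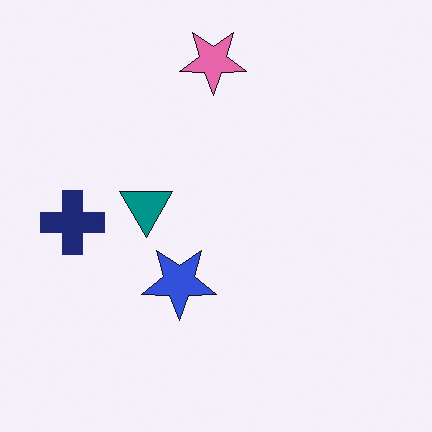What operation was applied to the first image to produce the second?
Flipped vertically (top ↔ bottom).

The pink star is in the bottom of the first image and the top of the second — shapes on opposite sides of the horizontal midline have swapped in a mirror flip.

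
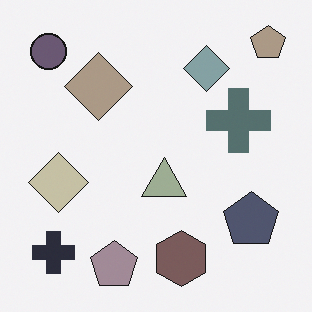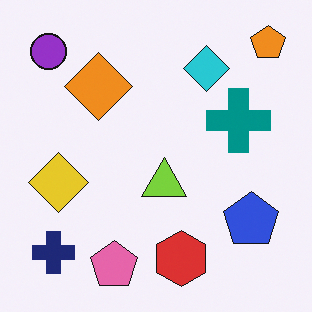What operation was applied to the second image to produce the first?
Heavily desaturated.

All colors are more muted and greyish — a global saturation change.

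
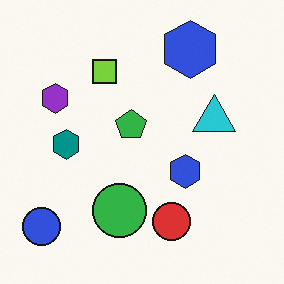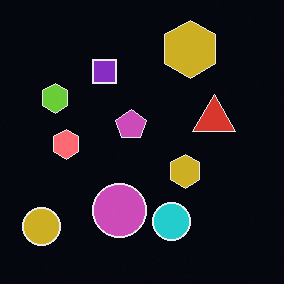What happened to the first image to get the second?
The second image is the first color-inverted (negative).

The light background has become dark and every shape's color is its complement — a photographic negative.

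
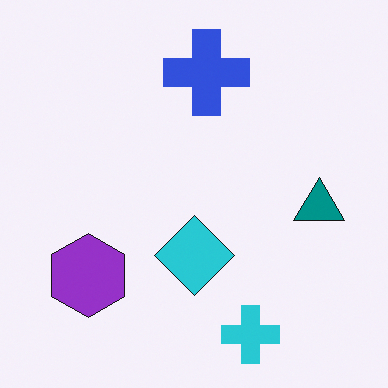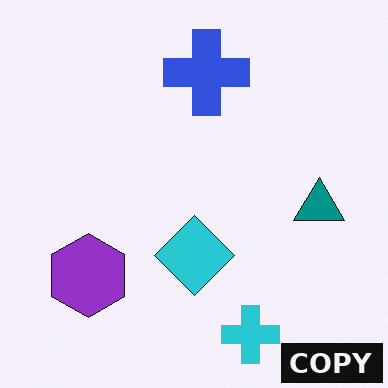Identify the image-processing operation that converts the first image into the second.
It was watermarked with the text "COPY" in the lower-right corner.

A dark label reading "COPY" appears in the lower-right corner.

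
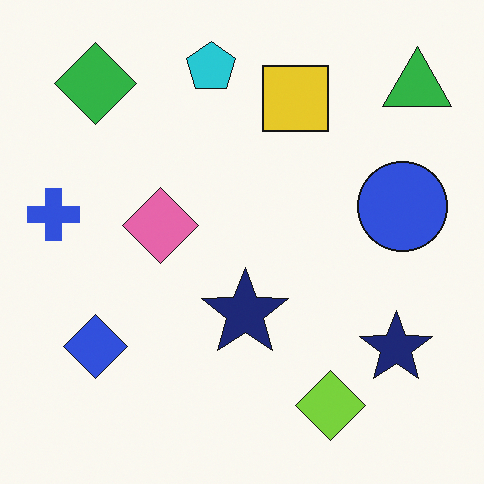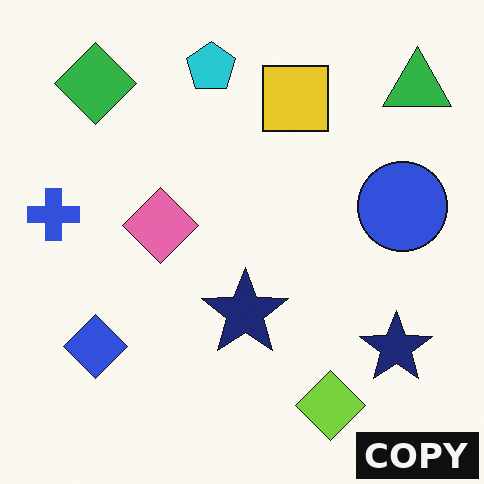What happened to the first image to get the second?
It was watermarked with the text "COPY" in the lower-right corner.

A dark label reading "COPY" appears in the lower-right corner.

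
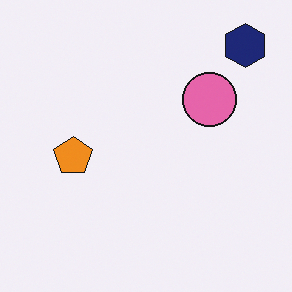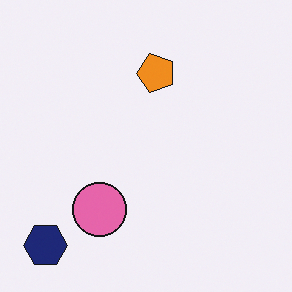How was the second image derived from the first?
Transposed (reflected across the top-left ↔ bottom-right diagonal).

Shapes have swapped their row and column positions — what was in the top-right is now in the bottom-left — a diagonal reflection.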